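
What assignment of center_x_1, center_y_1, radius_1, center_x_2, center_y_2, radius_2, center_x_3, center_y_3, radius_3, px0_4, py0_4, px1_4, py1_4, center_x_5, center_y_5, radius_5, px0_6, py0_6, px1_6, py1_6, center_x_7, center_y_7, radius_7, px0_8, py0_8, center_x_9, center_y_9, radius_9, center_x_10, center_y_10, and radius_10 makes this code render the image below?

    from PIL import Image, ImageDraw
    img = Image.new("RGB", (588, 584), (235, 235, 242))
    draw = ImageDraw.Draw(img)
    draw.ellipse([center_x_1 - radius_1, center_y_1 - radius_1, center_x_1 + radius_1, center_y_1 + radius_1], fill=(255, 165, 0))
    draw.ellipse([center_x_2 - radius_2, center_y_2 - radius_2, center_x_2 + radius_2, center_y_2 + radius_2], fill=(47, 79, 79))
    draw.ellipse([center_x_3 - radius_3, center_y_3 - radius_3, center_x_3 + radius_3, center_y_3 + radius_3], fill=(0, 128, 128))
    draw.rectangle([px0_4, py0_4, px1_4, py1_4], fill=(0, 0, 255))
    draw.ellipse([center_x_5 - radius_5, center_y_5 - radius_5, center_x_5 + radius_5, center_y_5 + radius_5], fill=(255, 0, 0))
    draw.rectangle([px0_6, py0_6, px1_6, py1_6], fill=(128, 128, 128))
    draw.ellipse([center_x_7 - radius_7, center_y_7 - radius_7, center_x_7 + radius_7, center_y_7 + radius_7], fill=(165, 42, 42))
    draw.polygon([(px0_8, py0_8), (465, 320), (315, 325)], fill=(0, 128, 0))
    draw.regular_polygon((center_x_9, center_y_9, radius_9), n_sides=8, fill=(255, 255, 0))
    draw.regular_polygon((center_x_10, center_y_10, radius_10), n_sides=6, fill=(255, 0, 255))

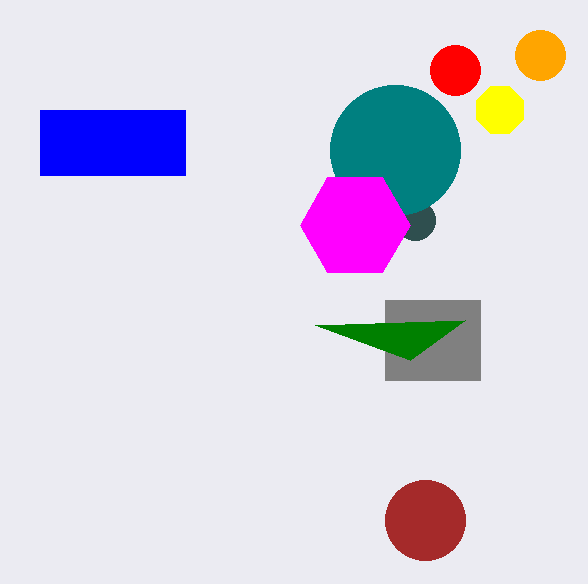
center_x_1 = 540; center_y_1 = 55; radius_1 = 25; center_x_2 = 415; center_y_2 = 220; radius_2 = 20; center_x_3 = 395; center_y_3 = 150; radius_3 = 65; px0_4 = 40; py0_4 = 110; px1_4 = 185; py1_4 = 175; center_x_5 = 455; center_y_5 = 70; radius_5 = 25; px0_6 = 385; py0_6 = 300; px1_6 = 480; py1_6 = 380; center_x_7 = 425; center_y_7 = 520; radius_7 = 40; px0_8 = 410; py0_8 = 360; center_x_9 = 500; center_y_9 = 110; radius_9 = 25; center_x_10 = 355; center_y_10 = 225; radius_10 = 55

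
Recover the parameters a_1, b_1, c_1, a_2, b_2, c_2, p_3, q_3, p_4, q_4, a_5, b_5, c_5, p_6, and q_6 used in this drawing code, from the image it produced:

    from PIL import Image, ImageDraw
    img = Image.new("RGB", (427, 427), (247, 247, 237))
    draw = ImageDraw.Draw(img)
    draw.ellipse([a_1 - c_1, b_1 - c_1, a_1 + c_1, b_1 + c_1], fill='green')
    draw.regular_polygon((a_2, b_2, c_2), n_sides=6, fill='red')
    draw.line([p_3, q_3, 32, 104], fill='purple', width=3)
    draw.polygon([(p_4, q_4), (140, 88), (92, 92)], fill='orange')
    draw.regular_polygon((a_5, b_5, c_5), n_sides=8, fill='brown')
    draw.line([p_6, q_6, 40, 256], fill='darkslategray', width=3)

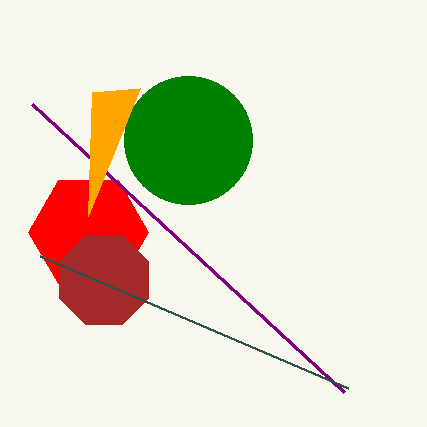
a_1 = 188, b_1 = 140, c_1 = 64, a_2 = 88, b_2 = 232, c_2 = 60, p_3 = 344, q_3 = 392, p_4 = 88, q_4 = 216, a_5 = 104, b_5 = 280, c_5 = 48, p_6 = 348, q_6 = 388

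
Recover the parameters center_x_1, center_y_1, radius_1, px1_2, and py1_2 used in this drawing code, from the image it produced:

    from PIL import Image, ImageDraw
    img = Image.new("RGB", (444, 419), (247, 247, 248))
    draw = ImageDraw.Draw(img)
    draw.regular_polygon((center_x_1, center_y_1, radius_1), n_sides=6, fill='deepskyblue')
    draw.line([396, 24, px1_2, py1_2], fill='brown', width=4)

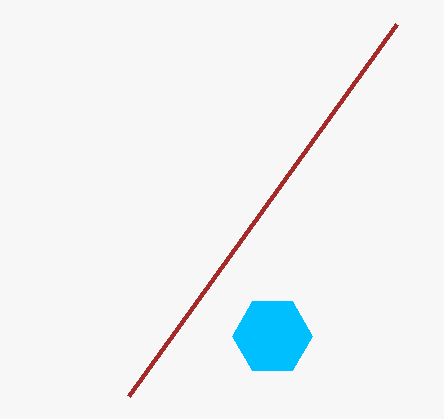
center_x_1 = 272; center_y_1 = 336; radius_1 = 40; px1_2 = 128; py1_2 = 396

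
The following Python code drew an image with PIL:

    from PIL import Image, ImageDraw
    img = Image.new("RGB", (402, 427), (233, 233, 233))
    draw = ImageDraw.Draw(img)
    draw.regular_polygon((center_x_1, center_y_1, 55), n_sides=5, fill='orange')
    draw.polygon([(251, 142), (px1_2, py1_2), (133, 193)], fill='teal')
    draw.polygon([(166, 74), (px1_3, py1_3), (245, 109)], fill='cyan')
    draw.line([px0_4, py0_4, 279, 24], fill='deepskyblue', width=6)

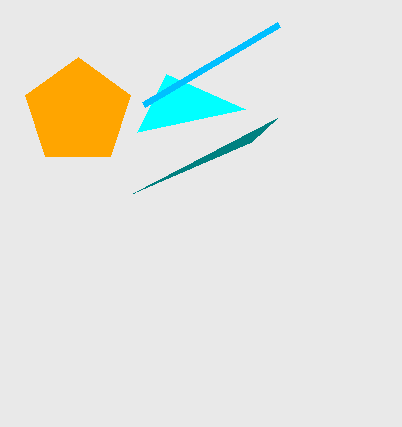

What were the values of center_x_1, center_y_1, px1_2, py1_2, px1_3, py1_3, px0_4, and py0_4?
center_x_1 = 78
center_y_1 = 112
px1_2 = 277
py1_2 = 118
px1_3 = 137
py1_3 = 132
px0_4 = 144
py0_4 = 104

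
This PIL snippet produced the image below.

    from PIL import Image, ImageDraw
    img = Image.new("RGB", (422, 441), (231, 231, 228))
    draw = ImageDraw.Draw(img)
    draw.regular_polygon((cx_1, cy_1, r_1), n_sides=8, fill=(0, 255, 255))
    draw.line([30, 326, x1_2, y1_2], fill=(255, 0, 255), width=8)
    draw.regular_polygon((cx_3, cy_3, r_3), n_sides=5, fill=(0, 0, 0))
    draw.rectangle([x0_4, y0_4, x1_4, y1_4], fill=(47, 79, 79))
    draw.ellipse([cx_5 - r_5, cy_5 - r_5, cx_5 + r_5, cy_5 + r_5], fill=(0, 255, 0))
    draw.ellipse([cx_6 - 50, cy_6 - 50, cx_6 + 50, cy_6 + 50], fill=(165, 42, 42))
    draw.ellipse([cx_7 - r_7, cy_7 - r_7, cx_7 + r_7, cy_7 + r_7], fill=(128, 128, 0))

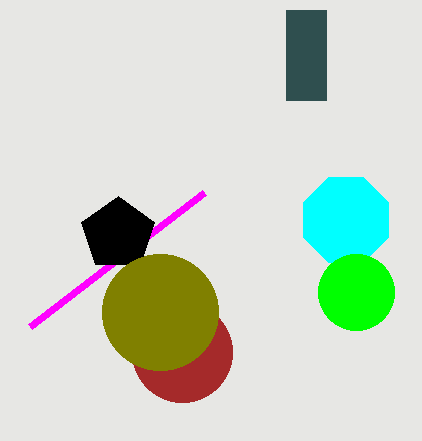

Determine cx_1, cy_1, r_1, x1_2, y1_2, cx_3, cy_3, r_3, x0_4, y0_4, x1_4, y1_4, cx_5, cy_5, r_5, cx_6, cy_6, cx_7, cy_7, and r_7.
cx_1 = 346, cy_1 = 220, r_1 = 46, x1_2 = 204, y1_2 = 192, cx_3 = 118, cy_3 = 234, r_3 = 38, x0_4 = 286, y0_4 = 10, x1_4 = 326, y1_4 = 100, cx_5 = 356, cy_5 = 292, r_5 = 38, cx_6 = 182, cy_6 = 352, cx_7 = 160, cy_7 = 312, r_7 = 58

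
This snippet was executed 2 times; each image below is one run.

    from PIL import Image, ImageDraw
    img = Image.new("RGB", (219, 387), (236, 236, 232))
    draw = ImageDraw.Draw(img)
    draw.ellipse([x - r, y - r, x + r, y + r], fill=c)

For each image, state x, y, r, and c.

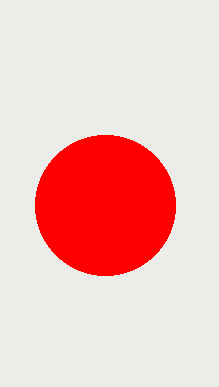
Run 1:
x = 105
y = 205
r = 70
c = 'red'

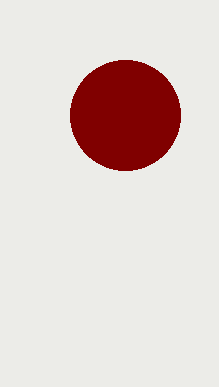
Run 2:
x = 125, y = 115, r = 55, c = 'maroon'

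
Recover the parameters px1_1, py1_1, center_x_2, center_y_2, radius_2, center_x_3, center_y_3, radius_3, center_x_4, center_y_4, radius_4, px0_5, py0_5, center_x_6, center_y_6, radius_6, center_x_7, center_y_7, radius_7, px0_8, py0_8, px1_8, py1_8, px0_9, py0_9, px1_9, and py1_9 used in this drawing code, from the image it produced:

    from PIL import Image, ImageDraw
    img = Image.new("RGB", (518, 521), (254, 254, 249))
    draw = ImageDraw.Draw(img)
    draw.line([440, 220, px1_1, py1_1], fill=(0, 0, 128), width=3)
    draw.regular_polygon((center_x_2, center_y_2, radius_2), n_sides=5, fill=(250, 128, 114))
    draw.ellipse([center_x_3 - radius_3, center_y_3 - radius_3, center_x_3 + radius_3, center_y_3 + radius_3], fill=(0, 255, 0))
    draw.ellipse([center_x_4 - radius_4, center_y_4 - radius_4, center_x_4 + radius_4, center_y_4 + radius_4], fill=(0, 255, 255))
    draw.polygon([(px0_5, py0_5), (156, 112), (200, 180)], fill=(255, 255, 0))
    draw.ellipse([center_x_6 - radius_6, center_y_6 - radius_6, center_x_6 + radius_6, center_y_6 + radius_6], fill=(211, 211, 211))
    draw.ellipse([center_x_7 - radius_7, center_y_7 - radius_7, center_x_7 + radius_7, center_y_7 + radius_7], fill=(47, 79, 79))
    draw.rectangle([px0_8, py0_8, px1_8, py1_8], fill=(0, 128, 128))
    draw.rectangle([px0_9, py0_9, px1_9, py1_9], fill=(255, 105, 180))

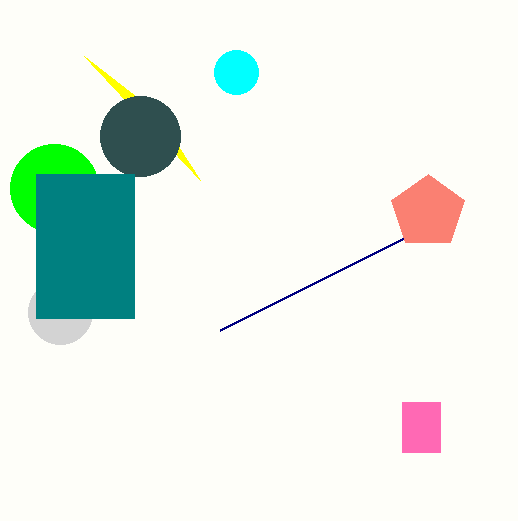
px1_1 = 220
py1_1 = 330
center_x_2 = 428
center_y_2 = 212
radius_2 = 38
center_x_3 = 54
center_y_3 = 188
radius_3 = 44
center_x_4 = 236
center_y_4 = 72
radius_4 = 22
px0_5 = 84
py0_5 = 56
center_x_6 = 60
center_y_6 = 312
radius_6 = 32
center_x_7 = 140
center_y_7 = 136
radius_7 = 40
px0_8 = 36
py0_8 = 174
px1_8 = 134
py1_8 = 318
px0_9 = 402
py0_9 = 402
px1_9 = 440
py1_9 = 452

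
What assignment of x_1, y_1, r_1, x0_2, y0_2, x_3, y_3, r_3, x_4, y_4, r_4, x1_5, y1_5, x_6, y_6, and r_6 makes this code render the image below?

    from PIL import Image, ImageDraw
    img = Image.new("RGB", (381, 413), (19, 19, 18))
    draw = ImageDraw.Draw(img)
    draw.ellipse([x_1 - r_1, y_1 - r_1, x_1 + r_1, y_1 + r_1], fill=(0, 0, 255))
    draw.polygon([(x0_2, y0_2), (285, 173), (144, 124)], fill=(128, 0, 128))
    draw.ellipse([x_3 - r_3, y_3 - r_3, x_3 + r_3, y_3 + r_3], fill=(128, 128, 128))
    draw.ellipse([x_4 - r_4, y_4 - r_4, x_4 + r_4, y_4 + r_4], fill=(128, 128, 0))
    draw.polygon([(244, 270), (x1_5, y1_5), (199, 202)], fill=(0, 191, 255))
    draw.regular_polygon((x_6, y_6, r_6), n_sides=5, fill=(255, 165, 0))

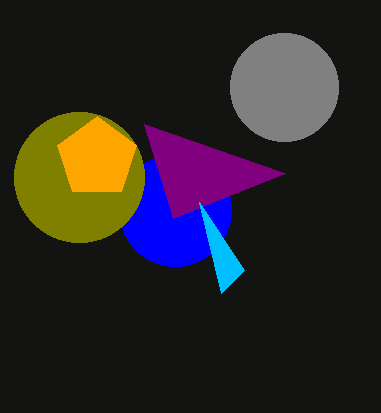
x_1 = 175, y_1 = 210, r_1 = 56, x0_2 = 173, y0_2 = 218, x_3 = 284, y_3 = 87, r_3 = 54, x_4 = 79, y_4 = 177, r_4 = 65, x1_5 = 221, y1_5 = 293, x_6 = 97, y_6 = 158, r_6 = 42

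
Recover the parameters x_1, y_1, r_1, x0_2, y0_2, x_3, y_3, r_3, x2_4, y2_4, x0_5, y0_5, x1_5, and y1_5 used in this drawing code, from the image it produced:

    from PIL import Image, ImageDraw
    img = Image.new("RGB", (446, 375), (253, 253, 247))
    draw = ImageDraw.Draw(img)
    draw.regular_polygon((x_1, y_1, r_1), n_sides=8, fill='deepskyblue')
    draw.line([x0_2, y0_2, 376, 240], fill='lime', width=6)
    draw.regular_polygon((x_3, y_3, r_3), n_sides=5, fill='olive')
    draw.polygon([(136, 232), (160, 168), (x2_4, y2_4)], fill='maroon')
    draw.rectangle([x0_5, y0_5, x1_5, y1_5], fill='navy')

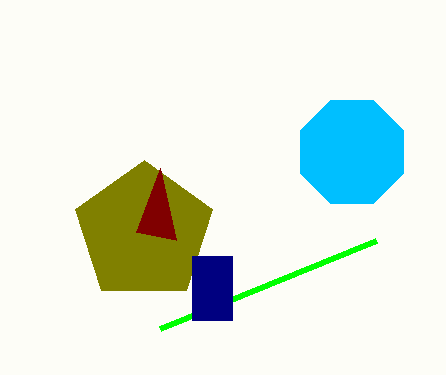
x_1 = 352
y_1 = 152
r_1 = 56
x0_2 = 160
y0_2 = 328
x_3 = 144
y_3 = 232
r_3 = 72
x2_4 = 176
y2_4 = 240
x0_5 = 192
y0_5 = 256
x1_5 = 232
y1_5 = 320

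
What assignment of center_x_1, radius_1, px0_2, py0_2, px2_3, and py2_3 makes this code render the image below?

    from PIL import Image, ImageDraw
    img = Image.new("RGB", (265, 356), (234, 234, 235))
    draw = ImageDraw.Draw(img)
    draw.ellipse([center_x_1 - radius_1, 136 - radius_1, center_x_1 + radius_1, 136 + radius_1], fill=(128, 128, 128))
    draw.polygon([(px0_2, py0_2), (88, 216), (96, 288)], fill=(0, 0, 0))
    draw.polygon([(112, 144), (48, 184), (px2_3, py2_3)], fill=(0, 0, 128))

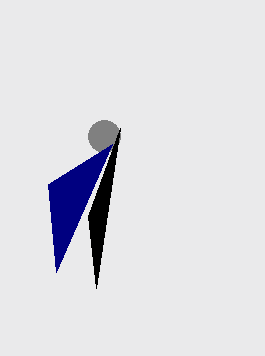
center_x_1 = 104, radius_1 = 16, px0_2 = 120, py0_2 = 128, px2_3 = 56, py2_3 = 272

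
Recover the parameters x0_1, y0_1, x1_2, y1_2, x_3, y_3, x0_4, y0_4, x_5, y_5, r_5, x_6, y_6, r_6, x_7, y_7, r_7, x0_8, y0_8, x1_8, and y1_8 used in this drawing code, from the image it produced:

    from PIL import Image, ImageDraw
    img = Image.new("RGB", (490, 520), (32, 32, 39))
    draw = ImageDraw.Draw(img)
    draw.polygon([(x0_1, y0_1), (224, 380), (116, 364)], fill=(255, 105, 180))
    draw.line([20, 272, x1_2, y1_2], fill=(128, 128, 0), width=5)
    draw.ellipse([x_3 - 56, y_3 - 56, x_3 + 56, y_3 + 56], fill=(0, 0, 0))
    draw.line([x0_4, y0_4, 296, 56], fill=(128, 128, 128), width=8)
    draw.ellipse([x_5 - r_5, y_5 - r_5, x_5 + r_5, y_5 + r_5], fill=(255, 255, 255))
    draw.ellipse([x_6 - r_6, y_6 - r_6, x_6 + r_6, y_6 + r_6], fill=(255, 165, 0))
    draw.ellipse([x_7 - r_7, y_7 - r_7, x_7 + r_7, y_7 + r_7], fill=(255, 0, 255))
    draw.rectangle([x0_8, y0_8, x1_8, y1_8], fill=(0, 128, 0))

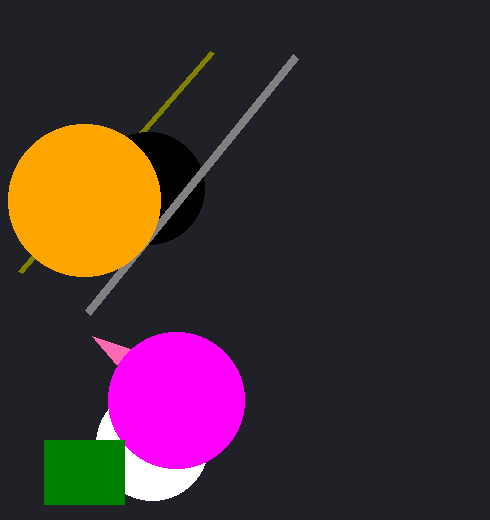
x0_1 = 92; y0_1 = 336; x1_2 = 212; y1_2 = 52; x_3 = 148; y_3 = 188; x0_4 = 88; y0_4 = 312; x_5 = 152; y_5 = 444; r_5 = 56; x_6 = 84; y_6 = 200; r_6 = 76; x_7 = 176; y_7 = 400; r_7 = 68; x0_8 = 44; y0_8 = 440; x1_8 = 124; y1_8 = 504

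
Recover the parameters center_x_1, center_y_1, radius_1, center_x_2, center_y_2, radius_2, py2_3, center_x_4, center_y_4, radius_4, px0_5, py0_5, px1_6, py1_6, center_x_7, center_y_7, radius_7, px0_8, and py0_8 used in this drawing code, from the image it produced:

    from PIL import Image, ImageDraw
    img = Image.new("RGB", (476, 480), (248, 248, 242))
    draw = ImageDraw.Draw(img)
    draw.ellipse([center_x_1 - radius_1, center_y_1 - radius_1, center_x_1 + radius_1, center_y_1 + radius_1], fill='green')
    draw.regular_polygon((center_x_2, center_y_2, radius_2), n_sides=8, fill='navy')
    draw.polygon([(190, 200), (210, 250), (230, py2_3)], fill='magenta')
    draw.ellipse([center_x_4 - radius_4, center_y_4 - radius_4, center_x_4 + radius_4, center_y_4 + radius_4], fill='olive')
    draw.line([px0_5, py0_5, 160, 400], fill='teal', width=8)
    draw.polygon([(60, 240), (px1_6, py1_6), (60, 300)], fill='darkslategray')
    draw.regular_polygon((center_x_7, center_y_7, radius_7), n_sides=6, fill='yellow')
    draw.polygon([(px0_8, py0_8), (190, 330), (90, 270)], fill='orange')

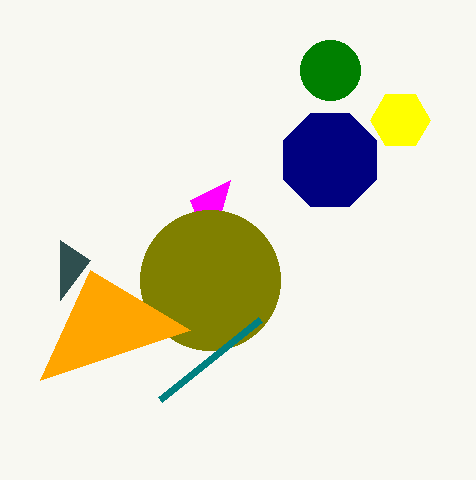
center_x_1 = 330, center_y_1 = 70, radius_1 = 30, center_x_2 = 330, center_y_2 = 160, radius_2 = 50, py2_3 = 180, center_x_4 = 210, center_y_4 = 280, radius_4 = 70, px0_5 = 260, py0_5 = 320, px1_6 = 90, py1_6 = 260, center_x_7 = 400, center_y_7 = 120, radius_7 = 30, px0_8 = 40, py0_8 = 380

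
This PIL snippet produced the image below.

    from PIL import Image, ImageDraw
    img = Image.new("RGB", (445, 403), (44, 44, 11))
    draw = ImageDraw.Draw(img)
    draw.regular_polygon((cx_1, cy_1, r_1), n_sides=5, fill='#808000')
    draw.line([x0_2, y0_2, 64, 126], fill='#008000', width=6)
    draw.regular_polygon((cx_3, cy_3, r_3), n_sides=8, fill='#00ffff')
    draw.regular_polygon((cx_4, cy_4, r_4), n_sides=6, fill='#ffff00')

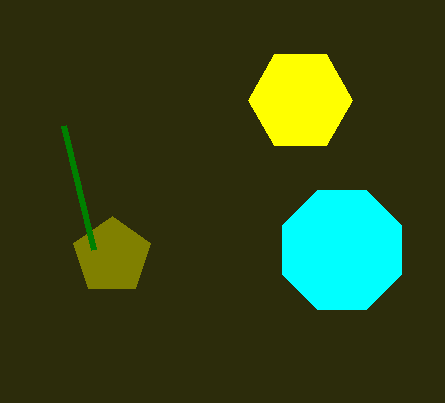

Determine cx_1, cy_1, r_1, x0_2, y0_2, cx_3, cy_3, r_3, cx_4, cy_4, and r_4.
cx_1 = 112; cy_1 = 256; r_1 = 40; x0_2 = 94; y0_2 = 250; cx_3 = 342; cy_3 = 250; r_3 = 64; cx_4 = 300; cy_4 = 100; r_4 = 52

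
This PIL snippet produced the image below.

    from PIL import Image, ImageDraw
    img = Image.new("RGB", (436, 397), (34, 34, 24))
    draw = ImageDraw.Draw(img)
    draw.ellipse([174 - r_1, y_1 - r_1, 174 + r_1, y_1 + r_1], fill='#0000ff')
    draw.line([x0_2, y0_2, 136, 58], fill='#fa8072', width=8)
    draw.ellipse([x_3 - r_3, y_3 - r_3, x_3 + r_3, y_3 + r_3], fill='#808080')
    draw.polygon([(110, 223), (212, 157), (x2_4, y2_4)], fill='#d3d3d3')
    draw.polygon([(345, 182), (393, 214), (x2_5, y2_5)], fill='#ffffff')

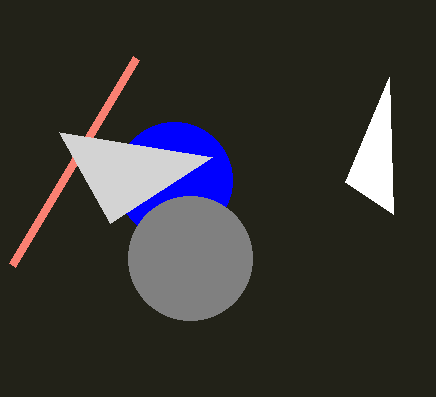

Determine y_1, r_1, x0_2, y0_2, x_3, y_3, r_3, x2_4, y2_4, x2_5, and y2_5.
y_1 = 180, r_1 = 58, x0_2 = 12, y0_2 = 265, x_3 = 190, y_3 = 258, r_3 = 62, x2_4 = 59, y2_4 = 132, x2_5 = 389, y2_5 = 77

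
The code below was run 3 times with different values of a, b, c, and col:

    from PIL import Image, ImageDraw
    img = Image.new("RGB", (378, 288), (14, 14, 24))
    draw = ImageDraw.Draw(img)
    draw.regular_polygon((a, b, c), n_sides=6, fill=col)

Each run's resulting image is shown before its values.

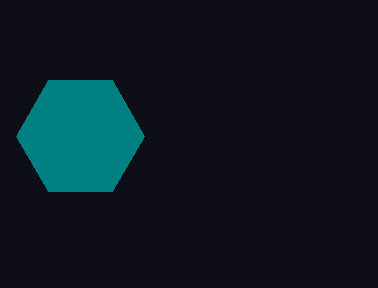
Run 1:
a = 80; b = 136; c = 64; col = 'teal'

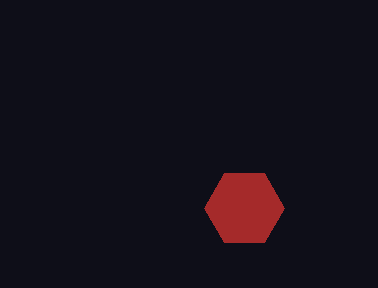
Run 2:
a = 244; b = 208; c = 40; col = 'brown'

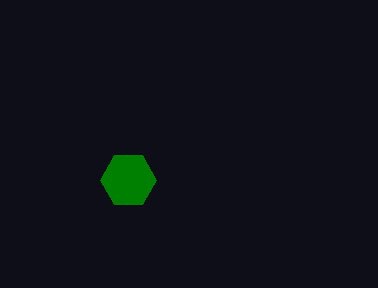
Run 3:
a = 128
b = 180
c = 28
col = 'green'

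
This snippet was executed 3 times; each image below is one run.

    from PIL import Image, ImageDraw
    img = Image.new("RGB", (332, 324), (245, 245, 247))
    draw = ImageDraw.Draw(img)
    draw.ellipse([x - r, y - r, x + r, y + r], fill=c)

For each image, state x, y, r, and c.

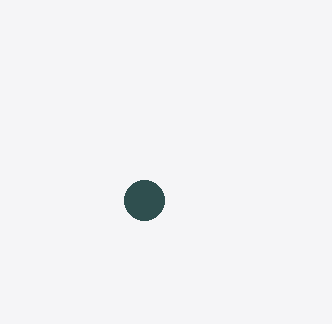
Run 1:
x = 144
y = 200
r = 20
c = 'darkslategray'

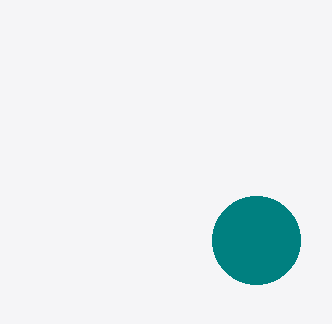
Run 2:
x = 256; y = 240; r = 44; c = 'teal'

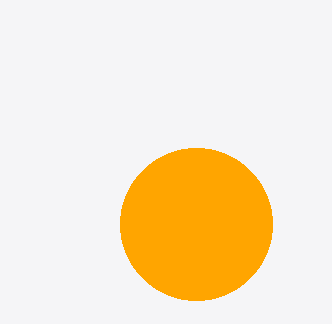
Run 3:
x = 196, y = 224, r = 76, c = 'orange'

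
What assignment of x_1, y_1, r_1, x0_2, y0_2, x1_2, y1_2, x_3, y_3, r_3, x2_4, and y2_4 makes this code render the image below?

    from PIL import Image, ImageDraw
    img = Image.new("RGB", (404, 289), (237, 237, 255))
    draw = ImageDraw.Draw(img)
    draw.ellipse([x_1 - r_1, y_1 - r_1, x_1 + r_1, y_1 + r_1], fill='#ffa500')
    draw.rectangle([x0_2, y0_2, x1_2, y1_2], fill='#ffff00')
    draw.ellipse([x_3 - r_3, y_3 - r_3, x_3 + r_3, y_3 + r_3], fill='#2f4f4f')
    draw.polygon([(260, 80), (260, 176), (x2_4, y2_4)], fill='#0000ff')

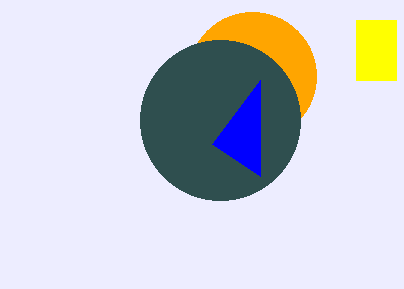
x_1 = 252; y_1 = 76; r_1 = 64; x0_2 = 356; y0_2 = 20; x1_2 = 396; y1_2 = 80; x_3 = 220; y_3 = 120; r_3 = 80; x2_4 = 212; y2_4 = 144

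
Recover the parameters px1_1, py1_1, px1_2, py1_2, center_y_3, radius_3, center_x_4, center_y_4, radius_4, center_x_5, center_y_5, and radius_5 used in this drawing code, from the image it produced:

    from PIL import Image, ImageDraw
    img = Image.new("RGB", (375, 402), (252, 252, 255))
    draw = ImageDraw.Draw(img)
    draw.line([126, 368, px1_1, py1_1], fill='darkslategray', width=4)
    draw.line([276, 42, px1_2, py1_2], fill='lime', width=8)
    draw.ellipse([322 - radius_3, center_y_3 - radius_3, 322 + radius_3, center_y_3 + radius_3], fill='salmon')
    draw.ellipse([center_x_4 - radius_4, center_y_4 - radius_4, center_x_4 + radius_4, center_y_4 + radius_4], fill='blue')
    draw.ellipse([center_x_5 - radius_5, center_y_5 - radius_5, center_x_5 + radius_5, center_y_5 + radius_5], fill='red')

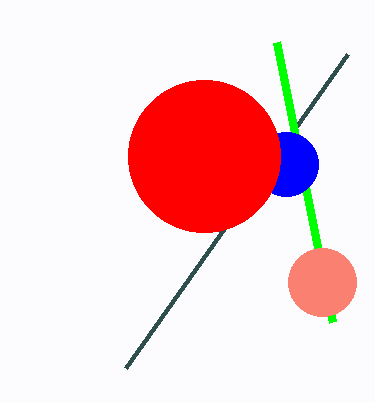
px1_1 = 348
py1_1 = 54
px1_2 = 332
py1_2 = 322
center_y_3 = 282
radius_3 = 34
center_x_4 = 286
center_y_4 = 164
radius_4 = 32
center_x_5 = 204
center_y_5 = 156
radius_5 = 76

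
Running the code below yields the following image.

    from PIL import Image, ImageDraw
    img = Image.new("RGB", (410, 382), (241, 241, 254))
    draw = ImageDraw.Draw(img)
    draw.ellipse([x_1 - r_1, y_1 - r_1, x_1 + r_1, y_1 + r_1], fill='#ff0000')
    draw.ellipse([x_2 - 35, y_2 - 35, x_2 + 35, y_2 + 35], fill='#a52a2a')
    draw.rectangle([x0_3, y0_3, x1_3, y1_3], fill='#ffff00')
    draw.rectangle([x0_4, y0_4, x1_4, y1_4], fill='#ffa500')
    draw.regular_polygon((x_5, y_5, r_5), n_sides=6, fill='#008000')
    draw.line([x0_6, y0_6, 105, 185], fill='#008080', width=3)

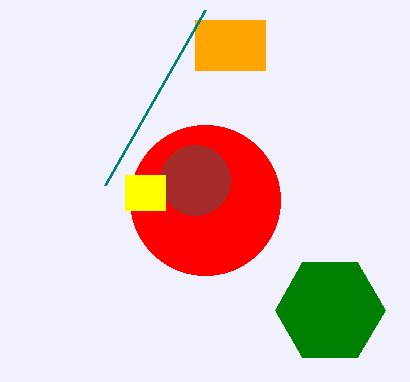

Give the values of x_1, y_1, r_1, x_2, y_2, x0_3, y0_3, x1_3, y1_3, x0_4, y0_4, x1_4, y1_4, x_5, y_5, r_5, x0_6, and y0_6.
x_1 = 205, y_1 = 200, r_1 = 75, x_2 = 195, y_2 = 180, x0_3 = 125, y0_3 = 175, x1_3 = 165, y1_3 = 210, x0_4 = 195, y0_4 = 20, x1_4 = 265, y1_4 = 70, x_5 = 330, y_5 = 310, r_5 = 55, x0_6 = 205, y0_6 = 10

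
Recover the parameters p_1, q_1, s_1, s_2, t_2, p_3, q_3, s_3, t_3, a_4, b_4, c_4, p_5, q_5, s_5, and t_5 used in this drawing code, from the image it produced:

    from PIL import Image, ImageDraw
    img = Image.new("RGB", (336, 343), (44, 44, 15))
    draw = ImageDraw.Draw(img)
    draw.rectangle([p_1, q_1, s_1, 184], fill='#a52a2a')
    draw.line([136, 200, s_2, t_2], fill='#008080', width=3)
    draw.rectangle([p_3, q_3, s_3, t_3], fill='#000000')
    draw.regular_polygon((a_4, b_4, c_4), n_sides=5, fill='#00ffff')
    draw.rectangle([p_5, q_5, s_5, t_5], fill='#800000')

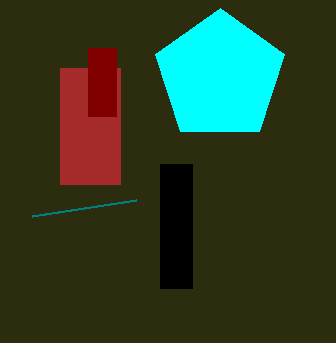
p_1 = 60
q_1 = 68
s_1 = 120
s_2 = 32
t_2 = 216
p_3 = 160
q_3 = 164
s_3 = 192
t_3 = 288
a_4 = 220
b_4 = 76
c_4 = 68
p_5 = 88
q_5 = 48
s_5 = 116
t_5 = 116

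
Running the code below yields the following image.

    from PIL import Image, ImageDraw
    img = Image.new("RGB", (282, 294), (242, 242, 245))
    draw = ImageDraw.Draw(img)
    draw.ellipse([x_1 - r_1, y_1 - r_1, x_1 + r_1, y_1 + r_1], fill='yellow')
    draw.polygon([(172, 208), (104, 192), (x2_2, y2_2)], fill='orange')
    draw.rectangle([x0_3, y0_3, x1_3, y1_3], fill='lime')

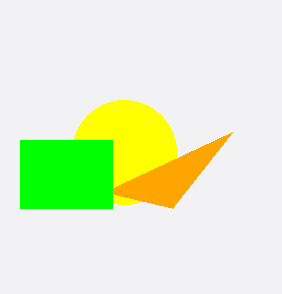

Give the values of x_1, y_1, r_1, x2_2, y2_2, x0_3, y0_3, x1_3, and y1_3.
x_1 = 124; y_1 = 152; r_1 = 52; x2_2 = 232; y2_2 = 132; x0_3 = 20; y0_3 = 140; x1_3 = 112; y1_3 = 208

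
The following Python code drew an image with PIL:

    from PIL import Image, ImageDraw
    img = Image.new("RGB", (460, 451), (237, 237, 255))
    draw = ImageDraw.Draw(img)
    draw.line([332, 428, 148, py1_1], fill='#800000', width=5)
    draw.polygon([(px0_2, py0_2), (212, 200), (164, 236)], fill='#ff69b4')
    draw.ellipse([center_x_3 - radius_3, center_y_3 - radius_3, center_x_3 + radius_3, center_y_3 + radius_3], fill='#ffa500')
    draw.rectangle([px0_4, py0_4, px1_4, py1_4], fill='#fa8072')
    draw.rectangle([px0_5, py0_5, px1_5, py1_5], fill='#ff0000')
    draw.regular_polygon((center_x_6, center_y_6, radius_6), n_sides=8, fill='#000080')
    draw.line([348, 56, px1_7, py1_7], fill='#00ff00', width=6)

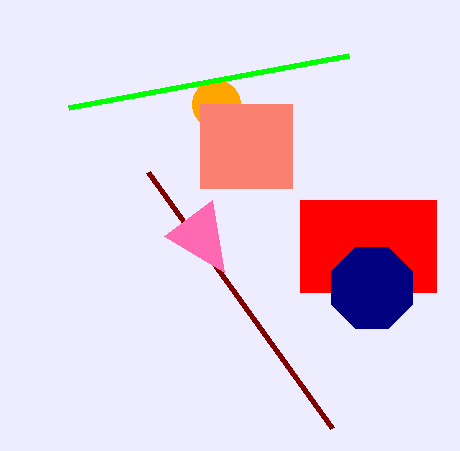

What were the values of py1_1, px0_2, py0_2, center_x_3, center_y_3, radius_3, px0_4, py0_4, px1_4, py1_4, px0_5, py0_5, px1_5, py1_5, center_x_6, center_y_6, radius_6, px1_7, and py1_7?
py1_1 = 172; px0_2 = 224; py0_2 = 272; center_x_3 = 216; center_y_3 = 104; radius_3 = 24; px0_4 = 200; py0_4 = 104; px1_4 = 292; py1_4 = 188; px0_5 = 300; py0_5 = 200; px1_5 = 436; py1_5 = 292; center_x_6 = 372; center_y_6 = 288; radius_6 = 44; px1_7 = 68; py1_7 = 108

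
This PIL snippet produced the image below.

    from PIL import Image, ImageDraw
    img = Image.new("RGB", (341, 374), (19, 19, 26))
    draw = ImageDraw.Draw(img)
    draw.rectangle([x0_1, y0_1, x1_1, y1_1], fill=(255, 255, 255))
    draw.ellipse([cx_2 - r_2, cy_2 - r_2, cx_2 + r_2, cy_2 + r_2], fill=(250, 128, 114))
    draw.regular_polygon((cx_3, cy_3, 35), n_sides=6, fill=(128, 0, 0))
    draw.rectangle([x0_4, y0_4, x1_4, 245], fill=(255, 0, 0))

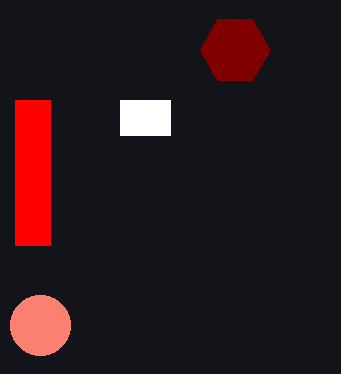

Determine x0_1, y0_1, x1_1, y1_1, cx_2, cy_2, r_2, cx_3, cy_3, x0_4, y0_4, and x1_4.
x0_1 = 120, y0_1 = 100, x1_1 = 170, y1_1 = 135, cx_2 = 40, cy_2 = 325, r_2 = 30, cx_3 = 235, cy_3 = 50, x0_4 = 15, y0_4 = 100, x1_4 = 50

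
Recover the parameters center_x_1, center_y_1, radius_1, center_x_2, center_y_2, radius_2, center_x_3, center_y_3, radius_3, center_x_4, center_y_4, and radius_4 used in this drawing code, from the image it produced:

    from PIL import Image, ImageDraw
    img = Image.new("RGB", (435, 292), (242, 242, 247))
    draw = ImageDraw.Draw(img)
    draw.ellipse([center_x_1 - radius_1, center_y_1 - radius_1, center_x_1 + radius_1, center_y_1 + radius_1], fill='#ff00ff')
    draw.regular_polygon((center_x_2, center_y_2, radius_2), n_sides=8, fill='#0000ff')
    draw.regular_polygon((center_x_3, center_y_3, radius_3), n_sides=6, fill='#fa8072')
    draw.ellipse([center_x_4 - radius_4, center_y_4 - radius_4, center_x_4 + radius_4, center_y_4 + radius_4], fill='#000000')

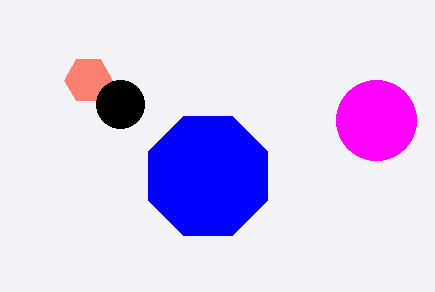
center_x_1 = 376
center_y_1 = 120
radius_1 = 40
center_x_2 = 208
center_y_2 = 176
radius_2 = 64
center_x_3 = 88
center_y_3 = 80
radius_3 = 24
center_x_4 = 120
center_y_4 = 104
radius_4 = 24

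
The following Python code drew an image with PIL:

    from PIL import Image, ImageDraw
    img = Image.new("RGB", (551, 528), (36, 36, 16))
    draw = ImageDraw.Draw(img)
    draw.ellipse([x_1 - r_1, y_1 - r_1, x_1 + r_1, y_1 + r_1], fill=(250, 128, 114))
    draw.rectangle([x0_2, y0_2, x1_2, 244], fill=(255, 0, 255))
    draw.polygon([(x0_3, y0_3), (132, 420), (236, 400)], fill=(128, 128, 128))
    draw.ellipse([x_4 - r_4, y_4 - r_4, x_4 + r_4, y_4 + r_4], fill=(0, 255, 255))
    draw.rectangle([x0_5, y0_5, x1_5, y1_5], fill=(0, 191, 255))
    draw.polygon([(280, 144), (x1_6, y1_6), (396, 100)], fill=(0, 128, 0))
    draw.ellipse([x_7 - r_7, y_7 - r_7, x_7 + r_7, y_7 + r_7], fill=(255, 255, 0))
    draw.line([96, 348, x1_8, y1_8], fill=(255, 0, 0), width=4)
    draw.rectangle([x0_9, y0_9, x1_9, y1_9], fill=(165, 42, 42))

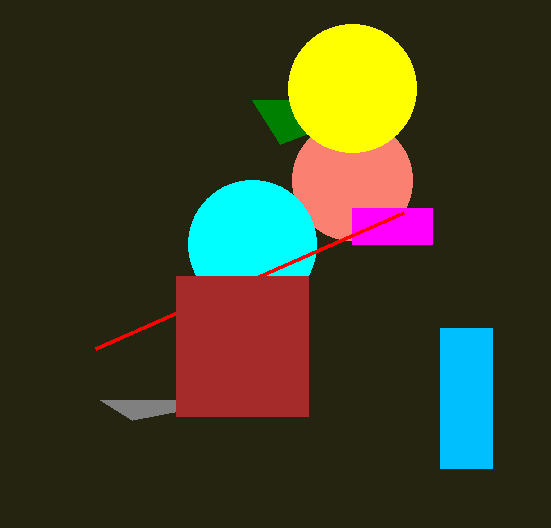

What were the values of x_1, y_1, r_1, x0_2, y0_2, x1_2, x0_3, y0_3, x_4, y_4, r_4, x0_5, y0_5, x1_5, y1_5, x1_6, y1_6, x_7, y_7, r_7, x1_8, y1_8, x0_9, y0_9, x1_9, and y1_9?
x_1 = 352; y_1 = 180; r_1 = 60; x0_2 = 352; y0_2 = 208; x1_2 = 432; x0_3 = 100; y0_3 = 400; x_4 = 252; y_4 = 244; r_4 = 64; x0_5 = 440; y0_5 = 328; x1_5 = 492; y1_5 = 468; x1_6 = 252; y1_6 = 100; x_7 = 352; y_7 = 88; r_7 = 64; x1_8 = 404; y1_8 = 212; x0_9 = 176; y0_9 = 276; x1_9 = 308; y1_9 = 416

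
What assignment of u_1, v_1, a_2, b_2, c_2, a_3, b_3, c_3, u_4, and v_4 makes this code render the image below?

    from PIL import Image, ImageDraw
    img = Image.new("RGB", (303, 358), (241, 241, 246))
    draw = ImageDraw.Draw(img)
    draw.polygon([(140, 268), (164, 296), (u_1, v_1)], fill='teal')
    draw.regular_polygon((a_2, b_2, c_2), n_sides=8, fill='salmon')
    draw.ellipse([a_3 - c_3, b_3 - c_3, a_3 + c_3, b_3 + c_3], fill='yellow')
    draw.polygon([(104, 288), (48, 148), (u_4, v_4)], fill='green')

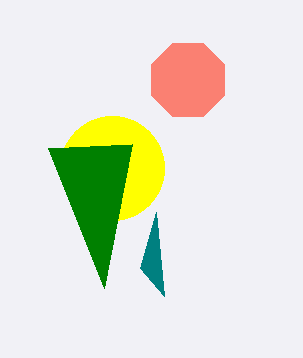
u_1 = 156
v_1 = 212
a_2 = 188
b_2 = 80
c_2 = 40
a_3 = 112
b_3 = 168
c_3 = 52
u_4 = 132
v_4 = 144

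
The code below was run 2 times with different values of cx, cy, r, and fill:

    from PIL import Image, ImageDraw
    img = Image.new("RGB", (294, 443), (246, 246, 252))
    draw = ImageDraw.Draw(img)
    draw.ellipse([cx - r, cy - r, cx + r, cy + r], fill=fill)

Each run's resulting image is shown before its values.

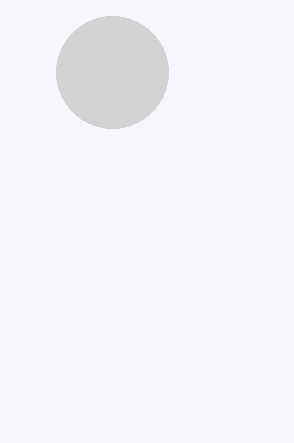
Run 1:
cx = 112; cy = 72; r = 56; fill = 'lightgray'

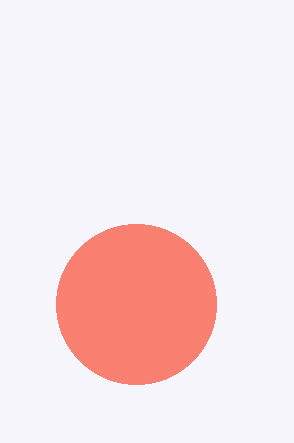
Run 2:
cx = 136
cy = 304
r = 80
fill = 'salmon'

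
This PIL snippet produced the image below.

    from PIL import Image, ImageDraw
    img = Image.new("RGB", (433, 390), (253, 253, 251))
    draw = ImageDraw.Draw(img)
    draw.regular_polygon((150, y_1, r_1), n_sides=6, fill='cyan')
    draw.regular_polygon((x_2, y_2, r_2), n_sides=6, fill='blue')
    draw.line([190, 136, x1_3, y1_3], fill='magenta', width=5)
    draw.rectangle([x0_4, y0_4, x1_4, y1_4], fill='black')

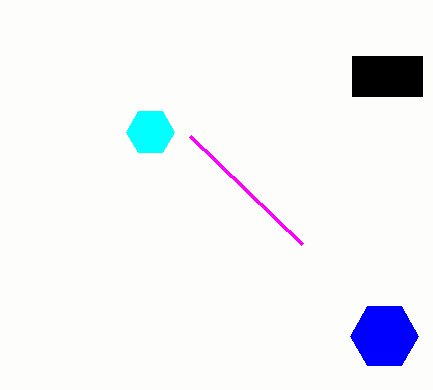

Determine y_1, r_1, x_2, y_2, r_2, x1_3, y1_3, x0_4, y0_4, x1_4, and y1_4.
y_1 = 132, r_1 = 24, x_2 = 384, y_2 = 336, r_2 = 34, x1_3 = 302, y1_3 = 244, x0_4 = 352, y0_4 = 56, x1_4 = 422, y1_4 = 96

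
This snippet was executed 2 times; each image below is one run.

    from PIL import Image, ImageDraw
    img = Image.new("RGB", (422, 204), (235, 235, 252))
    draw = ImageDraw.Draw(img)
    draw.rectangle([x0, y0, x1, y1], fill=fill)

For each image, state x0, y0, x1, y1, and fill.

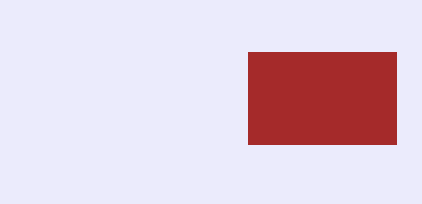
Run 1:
x0 = 248; y0 = 52; x1 = 396; y1 = 144; fill = 'brown'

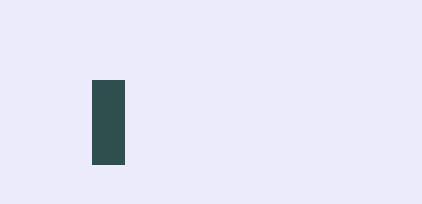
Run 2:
x0 = 92; y0 = 80; x1 = 124; y1 = 164; fill = 'darkslategray'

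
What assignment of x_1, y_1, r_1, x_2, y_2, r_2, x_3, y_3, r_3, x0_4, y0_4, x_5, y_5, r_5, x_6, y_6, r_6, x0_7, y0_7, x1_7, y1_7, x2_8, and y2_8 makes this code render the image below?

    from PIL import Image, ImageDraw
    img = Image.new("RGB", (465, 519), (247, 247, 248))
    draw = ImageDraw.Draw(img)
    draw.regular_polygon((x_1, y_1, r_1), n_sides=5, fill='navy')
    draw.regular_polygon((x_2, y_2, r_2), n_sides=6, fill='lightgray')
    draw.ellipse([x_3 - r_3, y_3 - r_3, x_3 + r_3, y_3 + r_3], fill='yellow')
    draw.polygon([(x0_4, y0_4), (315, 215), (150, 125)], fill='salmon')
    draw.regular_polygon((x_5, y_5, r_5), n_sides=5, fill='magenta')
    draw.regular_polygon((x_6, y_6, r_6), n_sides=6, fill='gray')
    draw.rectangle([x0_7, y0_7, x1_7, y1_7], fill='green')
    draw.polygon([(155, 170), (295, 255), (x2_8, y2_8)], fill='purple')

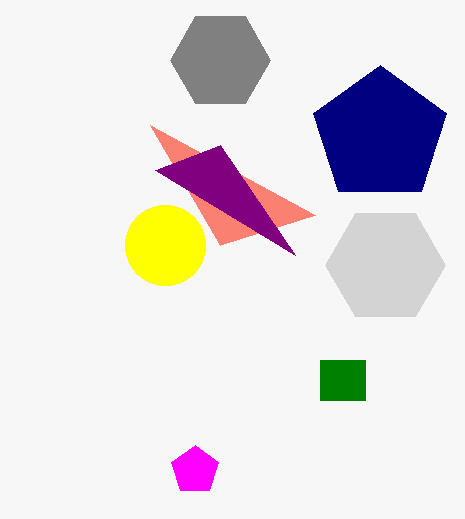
x_1 = 380
y_1 = 135
r_1 = 70
x_2 = 385
y_2 = 265
r_2 = 60
x_3 = 165
y_3 = 245
r_3 = 40
x0_4 = 220
y0_4 = 245
x_5 = 195
y_5 = 470
r_5 = 25
x_6 = 220
y_6 = 60
r_6 = 50
x0_7 = 320
y0_7 = 360
x1_7 = 365
y1_7 = 400
x2_8 = 220
y2_8 = 145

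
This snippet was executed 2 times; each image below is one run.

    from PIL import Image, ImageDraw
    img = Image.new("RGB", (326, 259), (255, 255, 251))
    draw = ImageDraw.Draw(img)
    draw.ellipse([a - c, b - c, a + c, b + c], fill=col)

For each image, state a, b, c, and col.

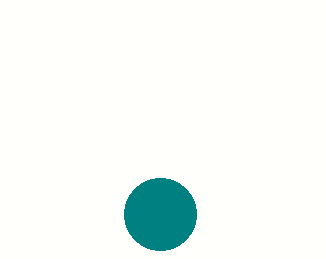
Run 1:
a = 160; b = 214; c = 36; col = 'teal'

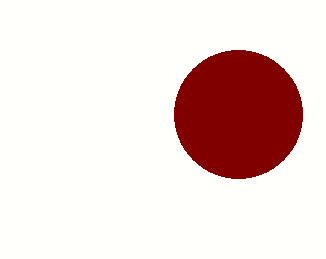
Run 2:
a = 238; b = 114; c = 64; col = 'maroon'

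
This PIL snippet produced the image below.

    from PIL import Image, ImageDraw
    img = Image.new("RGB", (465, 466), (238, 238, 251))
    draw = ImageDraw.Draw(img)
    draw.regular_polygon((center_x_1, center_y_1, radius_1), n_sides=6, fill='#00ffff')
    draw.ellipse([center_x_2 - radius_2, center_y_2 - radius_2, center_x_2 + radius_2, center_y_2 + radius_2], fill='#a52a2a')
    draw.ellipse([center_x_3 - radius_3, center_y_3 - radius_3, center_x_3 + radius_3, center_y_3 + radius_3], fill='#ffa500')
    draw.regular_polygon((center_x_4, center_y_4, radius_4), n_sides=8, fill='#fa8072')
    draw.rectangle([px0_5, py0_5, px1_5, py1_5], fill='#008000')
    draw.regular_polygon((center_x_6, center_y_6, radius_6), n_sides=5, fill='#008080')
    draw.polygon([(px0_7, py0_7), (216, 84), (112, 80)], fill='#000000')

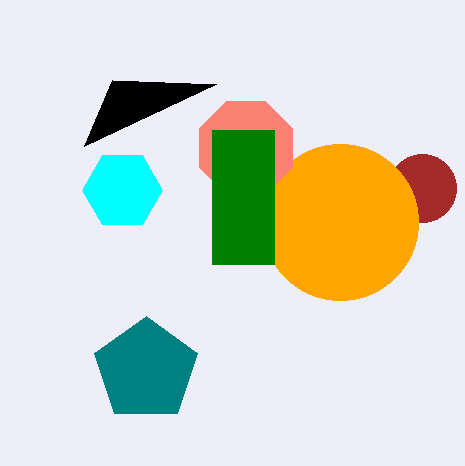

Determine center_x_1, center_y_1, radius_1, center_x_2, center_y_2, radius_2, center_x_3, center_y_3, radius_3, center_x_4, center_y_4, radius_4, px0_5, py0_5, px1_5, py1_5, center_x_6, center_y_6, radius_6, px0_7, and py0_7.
center_x_1 = 122
center_y_1 = 190
radius_1 = 40
center_x_2 = 422
center_y_2 = 188
radius_2 = 34
center_x_3 = 340
center_y_3 = 222
radius_3 = 78
center_x_4 = 246
center_y_4 = 148
radius_4 = 50
px0_5 = 212
py0_5 = 130
px1_5 = 274
py1_5 = 264
center_x_6 = 146
center_y_6 = 370
radius_6 = 54
px0_7 = 84
py0_7 = 146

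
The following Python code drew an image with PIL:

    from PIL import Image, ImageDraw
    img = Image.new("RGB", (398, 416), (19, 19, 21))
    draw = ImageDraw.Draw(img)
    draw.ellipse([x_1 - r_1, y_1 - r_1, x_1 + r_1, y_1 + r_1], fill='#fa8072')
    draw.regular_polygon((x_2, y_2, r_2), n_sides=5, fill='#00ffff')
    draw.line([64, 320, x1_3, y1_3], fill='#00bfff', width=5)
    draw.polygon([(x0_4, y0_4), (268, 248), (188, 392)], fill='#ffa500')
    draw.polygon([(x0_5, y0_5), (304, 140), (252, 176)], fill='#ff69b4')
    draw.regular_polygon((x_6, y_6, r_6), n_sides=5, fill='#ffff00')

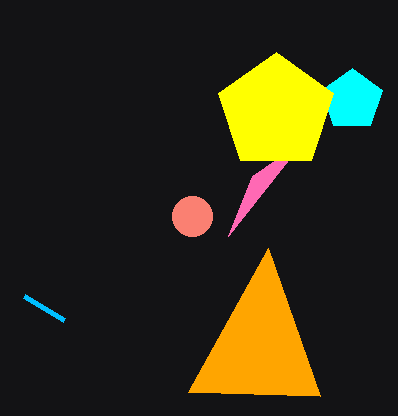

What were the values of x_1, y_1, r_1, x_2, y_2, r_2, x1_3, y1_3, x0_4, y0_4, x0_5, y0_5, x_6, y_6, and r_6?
x_1 = 192
y_1 = 216
r_1 = 20
x_2 = 352
y_2 = 100
r_2 = 32
x1_3 = 24
y1_3 = 296
x0_4 = 320
y0_4 = 396
x0_5 = 228
y0_5 = 236
x_6 = 276
y_6 = 112
r_6 = 60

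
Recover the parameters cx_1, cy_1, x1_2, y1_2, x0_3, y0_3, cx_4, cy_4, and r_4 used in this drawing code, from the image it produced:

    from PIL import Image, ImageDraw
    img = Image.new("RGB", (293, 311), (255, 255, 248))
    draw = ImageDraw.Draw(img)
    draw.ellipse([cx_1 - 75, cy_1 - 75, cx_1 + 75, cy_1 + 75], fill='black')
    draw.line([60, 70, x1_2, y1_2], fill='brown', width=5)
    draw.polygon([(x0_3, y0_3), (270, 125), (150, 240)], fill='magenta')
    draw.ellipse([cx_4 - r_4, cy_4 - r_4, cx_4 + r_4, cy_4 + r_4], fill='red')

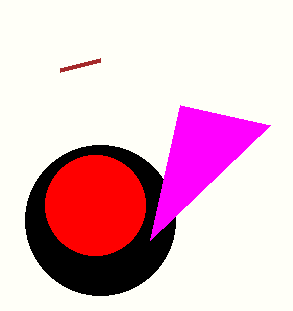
cx_1 = 100, cy_1 = 220, x1_2 = 100, y1_2 = 60, x0_3 = 180, y0_3 = 105, cx_4 = 95, cy_4 = 205, r_4 = 50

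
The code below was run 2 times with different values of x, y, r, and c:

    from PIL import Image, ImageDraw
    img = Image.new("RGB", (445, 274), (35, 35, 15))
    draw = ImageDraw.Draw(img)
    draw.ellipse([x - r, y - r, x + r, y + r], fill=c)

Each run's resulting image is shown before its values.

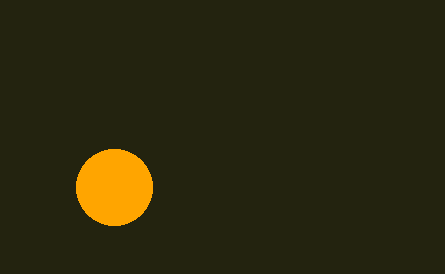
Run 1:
x = 114; y = 187; r = 38; c = 'orange'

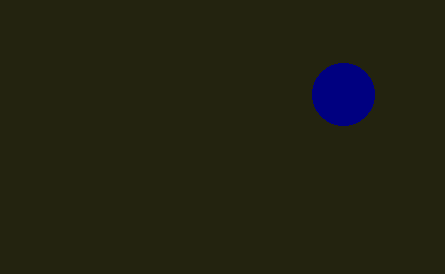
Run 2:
x = 343; y = 94; r = 31; c = 'navy'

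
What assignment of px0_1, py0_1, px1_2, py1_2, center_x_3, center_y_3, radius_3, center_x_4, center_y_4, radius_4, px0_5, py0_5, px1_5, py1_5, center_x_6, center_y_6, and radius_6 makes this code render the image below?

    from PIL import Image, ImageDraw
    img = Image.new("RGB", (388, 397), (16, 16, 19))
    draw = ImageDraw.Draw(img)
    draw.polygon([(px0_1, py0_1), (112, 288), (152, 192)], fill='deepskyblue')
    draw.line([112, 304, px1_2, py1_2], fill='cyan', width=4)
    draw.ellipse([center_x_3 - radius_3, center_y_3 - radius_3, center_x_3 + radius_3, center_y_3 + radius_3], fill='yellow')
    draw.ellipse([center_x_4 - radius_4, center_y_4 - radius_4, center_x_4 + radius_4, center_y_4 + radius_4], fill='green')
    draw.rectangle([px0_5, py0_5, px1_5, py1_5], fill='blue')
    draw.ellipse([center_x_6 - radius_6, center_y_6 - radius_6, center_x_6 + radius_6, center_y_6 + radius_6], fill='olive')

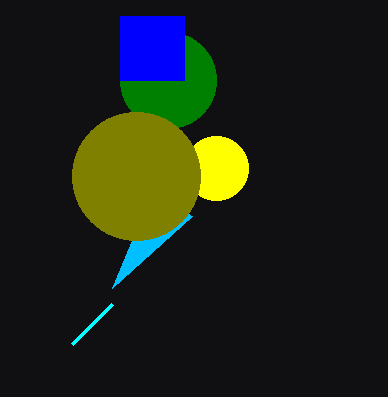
px0_1 = 192, py0_1 = 216, px1_2 = 72, py1_2 = 344, center_x_3 = 216, center_y_3 = 168, radius_3 = 32, center_x_4 = 168, center_y_4 = 80, radius_4 = 48, px0_5 = 120, py0_5 = 16, px1_5 = 184, py1_5 = 80, center_x_6 = 136, center_y_6 = 176, radius_6 = 64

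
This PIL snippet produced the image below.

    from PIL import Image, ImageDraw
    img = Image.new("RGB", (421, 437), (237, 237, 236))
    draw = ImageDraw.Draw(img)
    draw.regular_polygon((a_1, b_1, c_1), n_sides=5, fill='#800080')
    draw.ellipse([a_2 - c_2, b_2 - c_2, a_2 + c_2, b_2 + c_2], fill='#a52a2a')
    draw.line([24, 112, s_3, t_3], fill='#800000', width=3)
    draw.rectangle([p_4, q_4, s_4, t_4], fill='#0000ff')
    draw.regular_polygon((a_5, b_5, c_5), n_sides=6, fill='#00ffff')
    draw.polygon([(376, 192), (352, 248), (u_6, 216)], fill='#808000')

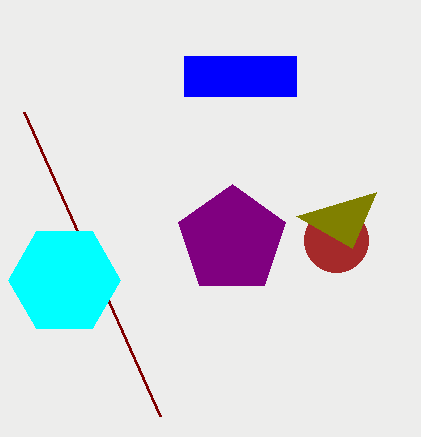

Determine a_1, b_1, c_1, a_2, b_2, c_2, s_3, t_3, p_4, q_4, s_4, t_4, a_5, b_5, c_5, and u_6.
a_1 = 232, b_1 = 240, c_1 = 56, a_2 = 336, b_2 = 240, c_2 = 32, s_3 = 160, t_3 = 416, p_4 = 184, q_4 = 56, s_4 = 296, t_4 = 96, a_5 = 64, b_5 = 280, c_5 = 56, u_6 = 296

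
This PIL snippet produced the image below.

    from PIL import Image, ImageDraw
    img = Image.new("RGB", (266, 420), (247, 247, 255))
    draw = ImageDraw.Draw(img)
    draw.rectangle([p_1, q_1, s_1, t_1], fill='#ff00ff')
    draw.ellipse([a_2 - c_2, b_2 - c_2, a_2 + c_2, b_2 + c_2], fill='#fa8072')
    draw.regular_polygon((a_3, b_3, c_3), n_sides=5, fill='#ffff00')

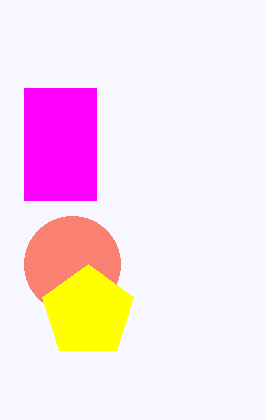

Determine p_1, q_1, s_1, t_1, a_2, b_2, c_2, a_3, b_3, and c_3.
p_1 = 24, q_1 = 88, s_1 = 96, t_1 = 200, a_2 = 72, b_2 = 264, c_2 = 48, a_3 = 88, b_3 = 312, c_3 = 48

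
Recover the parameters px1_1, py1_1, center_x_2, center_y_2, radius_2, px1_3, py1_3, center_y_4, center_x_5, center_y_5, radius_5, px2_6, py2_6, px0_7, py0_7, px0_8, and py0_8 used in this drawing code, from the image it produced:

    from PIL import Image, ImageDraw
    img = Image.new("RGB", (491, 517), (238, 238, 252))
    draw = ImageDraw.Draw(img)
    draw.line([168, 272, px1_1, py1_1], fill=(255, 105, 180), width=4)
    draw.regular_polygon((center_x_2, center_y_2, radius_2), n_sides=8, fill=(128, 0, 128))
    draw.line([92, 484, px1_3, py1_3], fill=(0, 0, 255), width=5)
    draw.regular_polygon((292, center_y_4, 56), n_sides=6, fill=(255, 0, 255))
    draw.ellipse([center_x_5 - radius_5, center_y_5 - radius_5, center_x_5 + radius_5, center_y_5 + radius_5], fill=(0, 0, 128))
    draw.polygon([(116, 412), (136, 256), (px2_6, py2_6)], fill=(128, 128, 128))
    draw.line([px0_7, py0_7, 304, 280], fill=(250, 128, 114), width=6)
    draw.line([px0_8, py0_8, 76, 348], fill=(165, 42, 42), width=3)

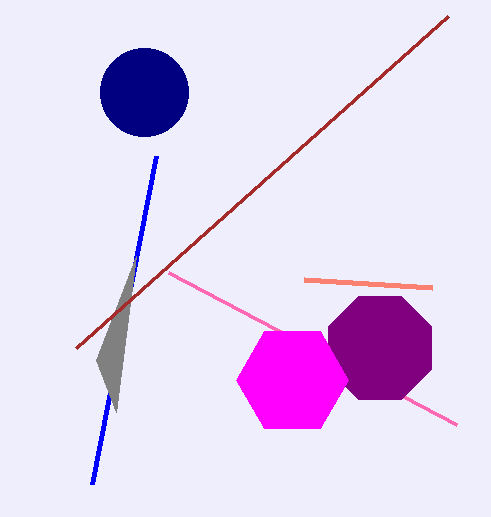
px1_1 = 456
py1_1 = 424
center_x_2 = 380
center_y_2 = 348
radius_2 = 56
px1_3 = 156
py1_3 = 156
center_y_4 = 380
center_x_5 = 144
center_y_5 = 92
radius_5 = 44
px2_6 = 96
py2_6 = 360
px0_7 = 432
py0_7 = 288
px0_8 = 448
py0_8 = 16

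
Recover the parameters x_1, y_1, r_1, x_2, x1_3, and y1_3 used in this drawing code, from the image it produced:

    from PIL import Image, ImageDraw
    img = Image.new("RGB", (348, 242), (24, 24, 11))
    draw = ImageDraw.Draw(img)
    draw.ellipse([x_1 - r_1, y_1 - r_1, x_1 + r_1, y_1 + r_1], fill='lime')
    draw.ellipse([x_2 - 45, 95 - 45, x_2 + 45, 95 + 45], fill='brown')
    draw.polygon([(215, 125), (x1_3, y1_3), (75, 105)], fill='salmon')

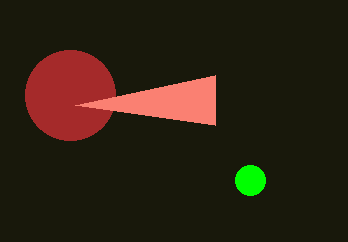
x_1 = 250, y_1 = 180, r_1 = 15, x_2 = 70, x1_3 = 215, y1_3 = 75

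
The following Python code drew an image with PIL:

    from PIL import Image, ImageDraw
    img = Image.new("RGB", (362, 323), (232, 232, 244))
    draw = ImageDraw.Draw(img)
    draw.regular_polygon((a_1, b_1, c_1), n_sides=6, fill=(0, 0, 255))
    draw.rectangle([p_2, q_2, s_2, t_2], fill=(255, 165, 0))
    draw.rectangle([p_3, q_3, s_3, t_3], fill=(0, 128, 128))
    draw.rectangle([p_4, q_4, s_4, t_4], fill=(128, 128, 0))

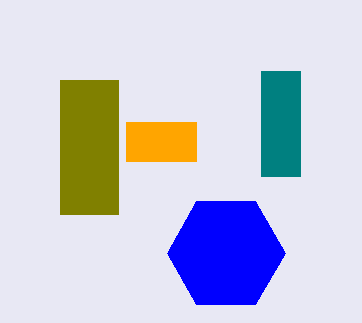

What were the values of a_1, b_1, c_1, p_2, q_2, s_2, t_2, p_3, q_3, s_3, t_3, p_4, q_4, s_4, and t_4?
a_1 = 226; b_1 = 253; c_1 = 59; p_2 = 126; q_2 = 122; s_2 = 196; t_2 = 161; p_3 = 261; q_3 = 71; s_3 = 300; t_3 = 176; p_4 = 60; q_4 = 80; s_4 = 118; t_4 = 214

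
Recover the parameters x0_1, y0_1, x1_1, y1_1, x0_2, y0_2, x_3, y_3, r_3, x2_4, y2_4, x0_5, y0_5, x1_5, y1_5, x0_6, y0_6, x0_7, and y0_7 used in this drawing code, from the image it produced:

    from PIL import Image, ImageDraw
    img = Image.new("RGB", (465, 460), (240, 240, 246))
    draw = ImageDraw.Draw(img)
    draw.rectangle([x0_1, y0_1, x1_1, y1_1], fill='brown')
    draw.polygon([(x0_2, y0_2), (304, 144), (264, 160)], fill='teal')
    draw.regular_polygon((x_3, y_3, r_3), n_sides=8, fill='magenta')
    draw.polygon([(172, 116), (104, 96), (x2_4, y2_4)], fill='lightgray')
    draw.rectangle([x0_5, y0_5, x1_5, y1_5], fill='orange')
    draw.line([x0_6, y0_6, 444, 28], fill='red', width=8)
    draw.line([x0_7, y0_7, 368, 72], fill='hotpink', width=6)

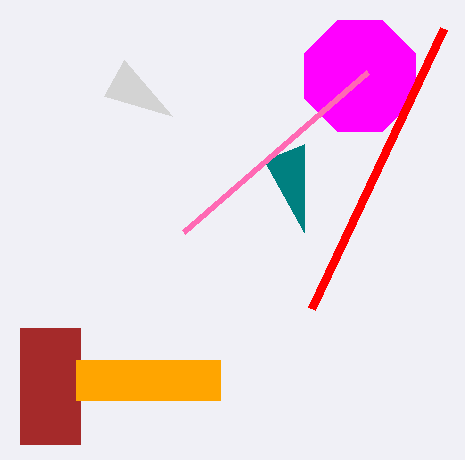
x0_1 = 20; y0_1 = 328; x1_1 = 80; y1_1 = 444; x0_2 = 304; y0_2 = 232; x_3 = 360; y_3 = 76; r_3 = 60; x2_4 = 124; y2_4 = 60; x0_5 = 76; y0_5 = 360; x1_5 = 220; y1_5 = 400; x0_6 = 312; y0_6 = 308; x0_7 = 184; y0_7 = 232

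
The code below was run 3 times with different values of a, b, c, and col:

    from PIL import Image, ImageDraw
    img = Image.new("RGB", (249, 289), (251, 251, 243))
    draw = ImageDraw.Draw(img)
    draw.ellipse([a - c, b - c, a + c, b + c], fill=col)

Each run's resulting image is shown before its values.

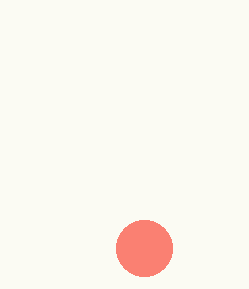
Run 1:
a = 144, b = 248, c = 28, col = 'salmon'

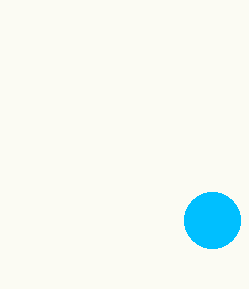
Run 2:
a = 212, b = 220, c = 28, col = 'deepskyblue'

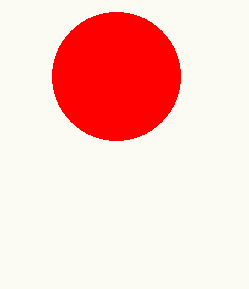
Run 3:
a = 116; b = 76; c = 64; col = 'red'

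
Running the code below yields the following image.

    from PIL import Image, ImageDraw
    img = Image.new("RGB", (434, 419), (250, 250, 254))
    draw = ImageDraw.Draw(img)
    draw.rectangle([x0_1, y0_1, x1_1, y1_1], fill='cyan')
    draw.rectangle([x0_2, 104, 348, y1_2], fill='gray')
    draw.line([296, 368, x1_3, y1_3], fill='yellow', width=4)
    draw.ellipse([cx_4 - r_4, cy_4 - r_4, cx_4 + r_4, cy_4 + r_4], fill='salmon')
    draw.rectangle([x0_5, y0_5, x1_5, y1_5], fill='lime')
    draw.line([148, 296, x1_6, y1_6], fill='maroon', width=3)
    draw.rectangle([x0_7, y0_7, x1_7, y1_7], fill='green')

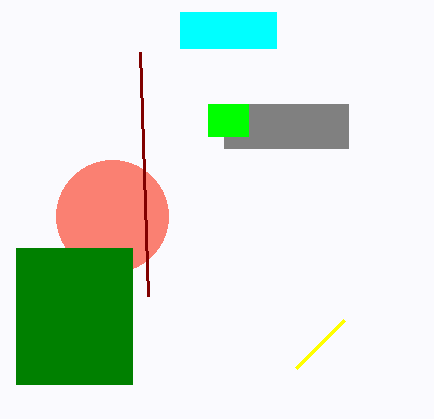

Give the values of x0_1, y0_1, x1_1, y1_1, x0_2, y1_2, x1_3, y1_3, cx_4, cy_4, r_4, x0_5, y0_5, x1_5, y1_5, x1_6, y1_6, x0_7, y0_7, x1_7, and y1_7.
x0_1 = 180
y0_1 = 12
x1_1 = 276
y1_1 = 48
x0_2 = 224
y1_2 = 148
x1_3 = 344
y1_3 = 320
cx_4 = 112
cy_4 = 216
r_4 = 56
x0_5 = 208
y0_5 = 104
x1_5 = 248
y1_5 = 136
x1_6 = 140
y1_6 = 52
x0_7 = 16
y0_7 = 248
x1_7 = 132
y1_7 = 384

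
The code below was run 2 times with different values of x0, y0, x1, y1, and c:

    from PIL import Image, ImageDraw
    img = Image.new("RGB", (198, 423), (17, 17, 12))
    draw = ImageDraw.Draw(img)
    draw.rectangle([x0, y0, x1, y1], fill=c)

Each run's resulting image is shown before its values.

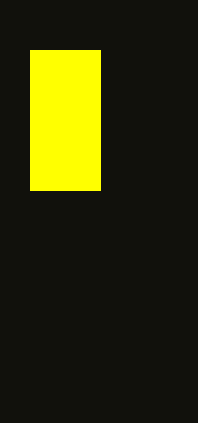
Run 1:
x0 = 30
y0 = 50
x1 = 100
y1 = 190
c = 'yellow'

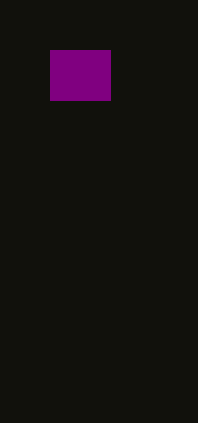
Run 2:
x0 = 50
y0 = 50
x1 = 110
y1 = 100
c = 'purple'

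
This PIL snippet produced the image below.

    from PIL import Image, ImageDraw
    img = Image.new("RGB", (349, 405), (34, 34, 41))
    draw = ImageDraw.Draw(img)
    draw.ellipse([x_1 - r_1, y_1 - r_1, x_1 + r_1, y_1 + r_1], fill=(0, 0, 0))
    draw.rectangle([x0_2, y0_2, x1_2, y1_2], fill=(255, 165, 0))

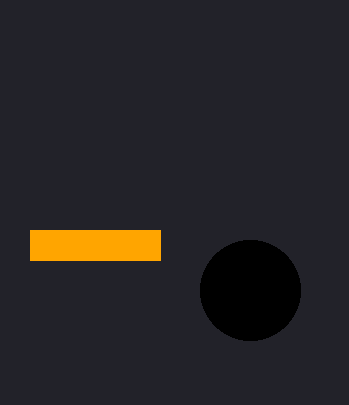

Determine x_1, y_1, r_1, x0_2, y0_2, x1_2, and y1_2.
x_1 = 250, y_1 = 290, r_1 = 50, x0_2 = 30, y0_2 = 230, x1_2 = 160, y1_2 = 260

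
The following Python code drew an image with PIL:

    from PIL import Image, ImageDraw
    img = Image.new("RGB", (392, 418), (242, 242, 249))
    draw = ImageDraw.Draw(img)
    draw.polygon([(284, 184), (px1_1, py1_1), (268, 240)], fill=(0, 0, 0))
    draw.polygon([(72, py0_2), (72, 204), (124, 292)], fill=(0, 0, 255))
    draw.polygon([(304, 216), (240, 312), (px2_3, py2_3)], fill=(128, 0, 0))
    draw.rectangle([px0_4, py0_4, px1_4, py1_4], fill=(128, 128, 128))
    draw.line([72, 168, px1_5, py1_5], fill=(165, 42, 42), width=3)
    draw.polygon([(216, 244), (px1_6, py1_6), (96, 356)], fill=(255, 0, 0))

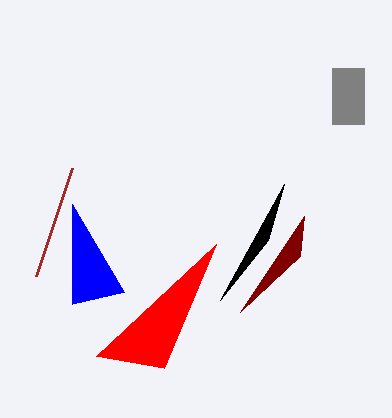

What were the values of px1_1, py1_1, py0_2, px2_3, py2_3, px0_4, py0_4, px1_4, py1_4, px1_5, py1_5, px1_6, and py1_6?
px1_1 = 220
py1_1 = 300
py0_2 = 304
px2_3 = 300
py2_3 = 256
px0_4 = 332
py0_4 = 68
px1_4 = 364
py1_4 = 124
px1_5 = 36
py1_5 = 276
px1_6 = 164
py1_6 = 368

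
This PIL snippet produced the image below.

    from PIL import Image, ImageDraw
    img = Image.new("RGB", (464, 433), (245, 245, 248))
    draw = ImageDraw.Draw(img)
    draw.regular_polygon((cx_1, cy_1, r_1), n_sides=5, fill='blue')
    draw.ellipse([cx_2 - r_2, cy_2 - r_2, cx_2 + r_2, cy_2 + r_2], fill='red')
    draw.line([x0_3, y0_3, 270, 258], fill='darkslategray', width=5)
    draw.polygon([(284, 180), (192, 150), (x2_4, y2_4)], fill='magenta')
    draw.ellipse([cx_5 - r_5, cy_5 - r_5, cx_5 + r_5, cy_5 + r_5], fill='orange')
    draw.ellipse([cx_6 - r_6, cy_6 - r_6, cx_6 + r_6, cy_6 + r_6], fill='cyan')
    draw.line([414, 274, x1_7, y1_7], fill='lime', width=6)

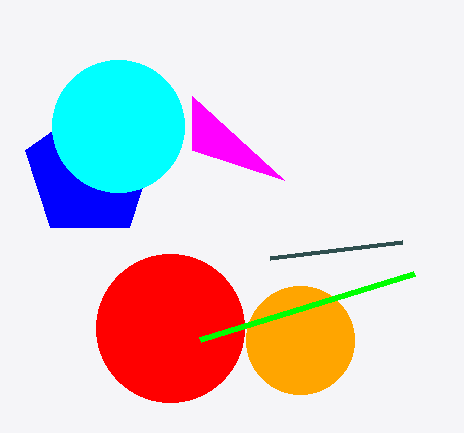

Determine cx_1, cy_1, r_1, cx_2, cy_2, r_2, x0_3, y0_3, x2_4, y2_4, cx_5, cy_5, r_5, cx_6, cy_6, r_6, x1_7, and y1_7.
cx_1 = 90
cy_1 = 172
r_1 = 68
cx_2 = 170
cy_2 = 328
r_2 = 74
x0_3 = 402
y0_3 = 242
x2_4 = 192
y2_4 = 96
cx_5 = 300
cy_5 = 340
r_5 = 54
cx_6 = 118
cy_6 = 126
r_6 = 66
x1_7 = 200
y1_7 = 340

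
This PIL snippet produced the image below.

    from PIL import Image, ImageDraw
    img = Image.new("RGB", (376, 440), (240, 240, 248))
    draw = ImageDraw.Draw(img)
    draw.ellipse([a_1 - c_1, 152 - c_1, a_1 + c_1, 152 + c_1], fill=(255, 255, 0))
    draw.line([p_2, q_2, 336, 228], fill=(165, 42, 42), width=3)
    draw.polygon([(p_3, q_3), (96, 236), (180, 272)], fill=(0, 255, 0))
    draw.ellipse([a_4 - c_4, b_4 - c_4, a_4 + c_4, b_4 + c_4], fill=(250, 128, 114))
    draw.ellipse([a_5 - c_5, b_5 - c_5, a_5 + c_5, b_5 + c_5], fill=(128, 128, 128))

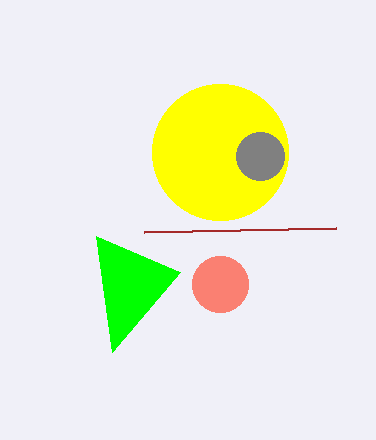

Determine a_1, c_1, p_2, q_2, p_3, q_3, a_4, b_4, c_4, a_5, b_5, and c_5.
a_1 = 220; c_1 = 68; p_2 = 144; q_2 = 232; p_3 = 112; q_3 = 352; a_4 = 220; b_4 = 284; c_4 = 28; a_5 = 260; b_5 = 156; c_5 = 24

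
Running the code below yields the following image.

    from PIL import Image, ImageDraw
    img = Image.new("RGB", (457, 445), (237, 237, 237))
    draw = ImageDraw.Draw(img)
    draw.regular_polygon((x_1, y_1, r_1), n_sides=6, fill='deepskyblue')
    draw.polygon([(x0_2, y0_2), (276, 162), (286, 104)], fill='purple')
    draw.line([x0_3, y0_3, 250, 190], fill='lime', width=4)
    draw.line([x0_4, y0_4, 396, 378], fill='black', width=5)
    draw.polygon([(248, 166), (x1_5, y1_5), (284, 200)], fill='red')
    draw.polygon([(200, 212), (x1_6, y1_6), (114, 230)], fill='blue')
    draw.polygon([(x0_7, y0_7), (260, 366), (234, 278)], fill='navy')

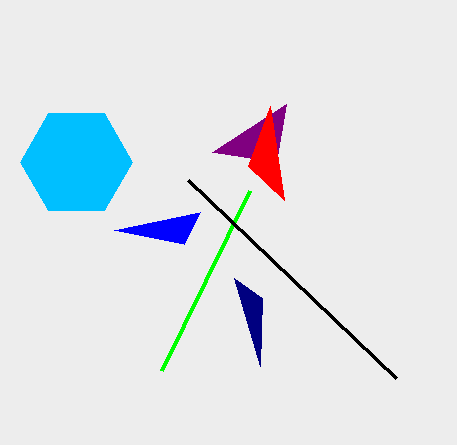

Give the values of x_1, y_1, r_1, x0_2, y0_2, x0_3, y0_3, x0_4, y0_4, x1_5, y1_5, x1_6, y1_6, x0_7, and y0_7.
x_1 = 76; y_1 = 162; r_1 = 56; x0_2 = 212; y0_2 = 152; x0_3 = 162; y0_3 = 370; x0_4 = 188; y0_4 = 180; x1_5 = 270; y1_5 = 106; x1_6 = 184; y1_6 = 244; x0_7 = 262; y0_7 = 298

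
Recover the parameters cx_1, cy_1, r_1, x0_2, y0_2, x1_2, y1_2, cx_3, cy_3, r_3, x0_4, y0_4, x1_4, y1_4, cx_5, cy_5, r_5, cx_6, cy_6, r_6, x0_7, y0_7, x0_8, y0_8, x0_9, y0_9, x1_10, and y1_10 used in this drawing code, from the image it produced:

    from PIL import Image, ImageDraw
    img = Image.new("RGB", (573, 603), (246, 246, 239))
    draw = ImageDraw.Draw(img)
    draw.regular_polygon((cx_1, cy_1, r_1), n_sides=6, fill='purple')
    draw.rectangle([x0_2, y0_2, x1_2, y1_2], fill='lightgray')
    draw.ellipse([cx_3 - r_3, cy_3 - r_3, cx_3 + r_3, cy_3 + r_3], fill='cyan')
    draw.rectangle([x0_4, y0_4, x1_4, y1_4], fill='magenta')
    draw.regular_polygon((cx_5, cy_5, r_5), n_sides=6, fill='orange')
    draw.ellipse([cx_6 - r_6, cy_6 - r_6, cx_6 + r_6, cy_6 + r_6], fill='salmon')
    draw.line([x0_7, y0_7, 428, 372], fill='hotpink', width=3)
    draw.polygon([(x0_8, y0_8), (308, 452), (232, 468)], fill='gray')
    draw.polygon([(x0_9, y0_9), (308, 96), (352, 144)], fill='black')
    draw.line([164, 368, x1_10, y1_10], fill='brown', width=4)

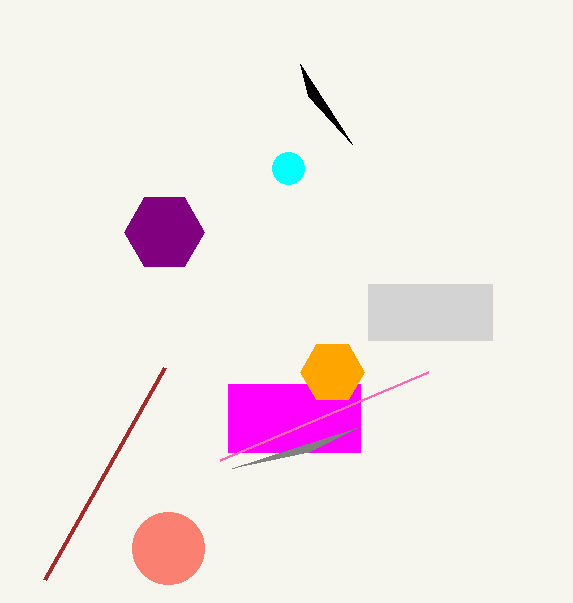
cx_1 = 164; cy_1 = 232; r_1 = 40; x0_2 = 368; y0_2 = 284; x1_2 = 492; y1_2 = 340; cx_3 = 288; cy_3 = 168; r_3 = 16; x0_4 = 228; y0_4 = 384; x1_4 = 360; y1_4 = 452; cx_5 = 332; cy_5 = 372; r_5 = 32; cx_6 = 168; cy_6 = 548; r_6 = 36; x0_7 = 220; y0_7 = 460; x0_8 = 356; y0_8 = 428; x0_9 = 300; y0_9 = 64; x1_10 = 44; y1_10 = 580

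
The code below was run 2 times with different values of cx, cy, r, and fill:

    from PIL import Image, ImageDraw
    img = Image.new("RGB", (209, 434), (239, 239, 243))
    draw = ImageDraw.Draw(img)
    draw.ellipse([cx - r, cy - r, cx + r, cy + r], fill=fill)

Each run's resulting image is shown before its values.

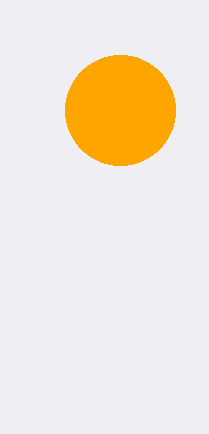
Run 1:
cx = 120
cy = 110
r = 55
fill = 'orange'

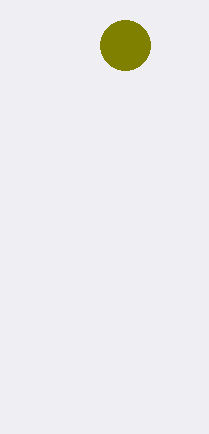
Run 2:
cx = 125
cy = 45
r = 25
fill = 'olive'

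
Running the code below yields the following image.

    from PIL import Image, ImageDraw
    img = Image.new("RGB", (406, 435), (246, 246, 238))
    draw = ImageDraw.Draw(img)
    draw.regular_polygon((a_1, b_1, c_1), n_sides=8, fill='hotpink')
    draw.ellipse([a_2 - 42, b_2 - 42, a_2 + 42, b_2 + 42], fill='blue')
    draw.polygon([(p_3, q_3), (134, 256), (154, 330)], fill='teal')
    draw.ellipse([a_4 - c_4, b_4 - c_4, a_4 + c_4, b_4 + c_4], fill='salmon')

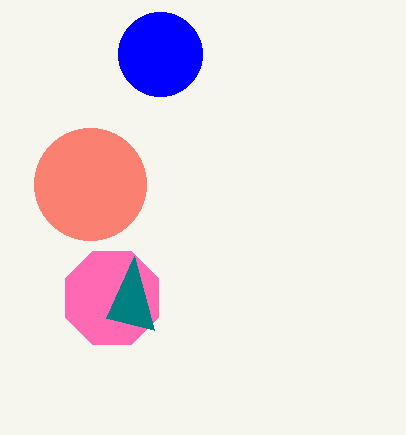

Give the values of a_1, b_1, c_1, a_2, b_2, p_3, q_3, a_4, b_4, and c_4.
a_1 = 112; b_1 = 298; c_1 = 50; a_2 = 160; b_2 = 54; p_3 = 106; q_3 = 318; a_4 = 90; b_4 = 184; c_4 = 56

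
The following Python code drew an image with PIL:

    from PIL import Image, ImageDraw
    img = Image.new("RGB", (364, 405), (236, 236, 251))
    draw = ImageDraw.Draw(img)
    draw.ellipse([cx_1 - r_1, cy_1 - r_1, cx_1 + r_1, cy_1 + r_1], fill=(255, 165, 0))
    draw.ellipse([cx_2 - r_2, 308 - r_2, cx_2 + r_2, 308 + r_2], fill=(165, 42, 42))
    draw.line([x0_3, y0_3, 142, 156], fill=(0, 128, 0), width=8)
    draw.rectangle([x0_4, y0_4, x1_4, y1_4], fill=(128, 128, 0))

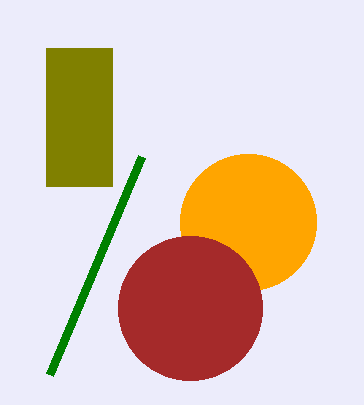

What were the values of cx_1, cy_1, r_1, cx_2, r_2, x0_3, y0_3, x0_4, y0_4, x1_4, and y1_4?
cx_1 = 248; cy_1 = 222; r_1 = 68; cx_2 = 190; r_2 = 72; x0_3 = 50; y0_3 = 374; x0_4 = 46; y0_4 = 48; x1_4 = 112; y1_4 = 186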